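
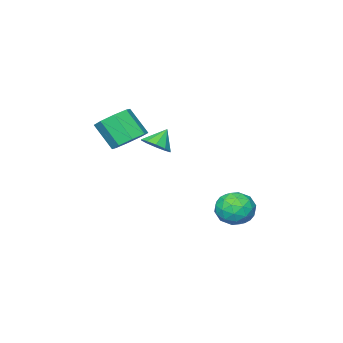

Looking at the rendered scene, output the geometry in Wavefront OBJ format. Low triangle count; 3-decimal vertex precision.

v -2.824 2.553 -2.97
v -1.857 1.976 -2.59
v -3.383 0.984 -3.93
v -2.416 0.407 -3.55
v -3.276 0.694 -2.782
v -2.931 1.664 -2.189
v -2.309 1.296 -4.331
v -1.964 2.266 -3.738
v -1.539 1.199 -3.432
v -2.137 0.827 -2.475
v -3.103 2.133 -4.045
v -3.701 1.761 -3.088
v -2.291 2.402 -2.696
v -2.949 0.558 -3.824
v -3.454 0.726 -3.373
v -2.886 0.387 -3.15
v -2.922 2.218 -2.46
v -2.354 1.879 -2.237
v -3.188 1.126 -2.35
v -2.886 1.081 -4.283
v -2.318 0.742 -4.06
v -2.354 2.573 -3.37
v -1.786 2.234 -3.147
v -2.052 1.834 -4.17
v -1.536 1.607 -2.967
v -1.865 0.684 -3.531
v -1.802 1.207 -3.99
v -1.599 1.777 -3.642
v -1.887 1.388 -2.405
v -2.216 0.466 -2.969
v -2.722 0.634 -2.518
v -2.518 1.204 -2.169
v -1.7 0.931 -2.899
v -3.024 2.494 -3.551
v -3.353 1.572 -4.115
v -2.722 1.756 -4.351
v -2.518 2.326 -4.002
v -3.375 2.276 -2.989
v -3.704 1.353 -3.553
v -3.641 1.183 -2.878
v -3.438 1.753 -2.53
v -3.54 2.029 -3.621
v 3.033 1.59 2.955
v 3.622 1.161 3.43
v 2.267 1.59 3.905
v 3.706 1.687 3.498
v 3.533 2.177 3.358
v 3.169 2.443 3.065
v 2.753 2.382 2.73
v 2.444 2.02 2.48
v 2.36 1.493 2.413
v 2.533 1.003 2.552
v 2.897 0.738 2.845
v 3.313 0.798 3.18
v 2.332 -1.188 2.257
v 2.857 -0.4 2.776
v 3.113 -1.524 4.223
v 2.588 -2.312 3.703
v 2.044 -0.391 2.927
v 2.3 -1.516 4.373
v 1.4 -0.849 2.685
v 1.656 -1.973 4.131
v 1.302 -1.505 2.192
v 1.558 -2.63 3.638
v 1.807 -1.976 1.737
v 2.063 -3.1 3.184
v 2.62 -1.984 1.587
v 2.876 -3.109 3.033
v 3.264 -1.527 1.829
v 3.52 -2.651 3.275
v 3.362 -0.87 2.322
v 3.618 -1.995 3.768
f 1 38 17
f 38 12 41
f 17 41 6
f 38 41 17
f 1 17 13
f 17 6 18
f 13 18 2
f 17 18 13
f 1 13 22
f 13 2 23
f 22 23 8
f 13 23 22
f 1 22 34
f 22 8 37
f 34 37 11
f 22 37 34
f 1 34 38
f 34 11 42
f 38 42 12
f 34 42 38
f 2 18 29
f 18 6 32
f 29 32 10
f 18 32 29
f 6 41 19
f 41 12 40
f 19 40 5
f 41 40 19
f 12 42 39
f 42 11 35
f 39 35 3
f 42 35 39
f 11 37 36
f 37 8 24
f 36 24 7
f 37 24 36
f 8 23 28
f 23 2 25
f 28 25 9
f 23 25 28
f 4 30 16
f 30 10 31
f 16 31 5
f 30 31 16
f 4 16 14
f 16 5 15
f 14 15 3
f 16 15 14
f 4 14 21
f 14 3 20
f 21 20 7
f 14 20 21
f 4 21 26
f 21 7 27
f 26 27 9
f 21 27 26
f 4 26 30
f 26 9 33
f 30 33 10
f 26 33 30
f 5 31 19
f 31 10 32
f 19 32 6
f 31 32 19
f 3 15 39
f 15 5 40
f 39 40 12
f 15 40 39
f 7 20 36
f 20 3 35
f 36 35 11
f 20 35 36
f 9 27 28
f 27 7 24
f 28 24 8
f 27 24 28
f 10 33 29
f 33 9 25
f 29 25 2
f 33 25 29
f 44 43 46
f 44 46 45
f 46 43 47
f 46 47 45
f 47 43 48
f 47 48 45
f 48 43 49
f 48 49 45
f 49 43 50
f 49 50 45
f 50 43 51
f 50 51 45
f 51 43 52
f 51 52 45
f 52 43 53
f 52 53 45
f 53 43 54
f 53 54 45
f 54 43 44
f 54 44 45
f 56 55 59
f 56 59 57
f 57 59 60
f 57 60 58
f 59 55 61
f 59 61 60
f 60 61 62
f 60 62 58
f 61 55 63
f 61 63 62
f 62 63 64
f 62 64 58
f 63 55 65
f 63 65 64
f 64 65 66
f 64 66 58
f 65 55 67
f 65 67 66
f 66 67 68
f 66 68 58
f 67 55 69
f 67 69 68
f 68 69 70
f 68 70 58
f 69 55 71
f 69 71 70
f 70 71 72
f 70 72 58
f 71 55 56
f 71 56 72
f 72 56 57
f 72 57 58



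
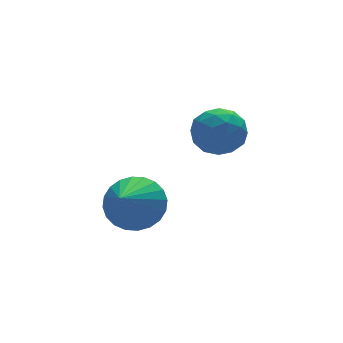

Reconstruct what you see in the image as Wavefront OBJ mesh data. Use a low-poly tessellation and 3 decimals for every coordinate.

v -1.103 -1.043 -0.81
v -0.436 -1.837 -0.88
v -2.137 -2.017 0.39
v -0.276 -1.627 -0.572
v -0.243 -1.327 -0.3
v -0.34 -0.985 -0.106
v -0.554 -0.651 -0.019
v -0.851 -0.377 -0.053
v -1.187 -0.204 -0.202
v -1.51 -0.159 -0.443
v -1.771 -0.249 -0.741
v -1.93 -0.459 -1.049
v -1.964 -0.759 -1.321
v -1.866 -1.101 -1.515
v -1.652 -1.435 -1.602
v -1.355 -1.71 -1.568
v -1.02 -1.882 -1.419
v -0.697 -1.927 -1.178
v 1.536 0.145 1.056
v 2.45 0.395 1.294
v 1.97 -1.375 0.986
v 2.884 -1.125 1.224
v 2.168 -1.046 1.885
v 1.9 -0.106 1.928
v 2.52 -0.874 0.352
v 2.252 0.066 0.395
v 3.059 -0.234 0.859
v 2.841 -0.341 1.806
v 1.579 -0.639 0.474
v 1.361 -0.746 1.421
v 1.955 0.403 1.181
v 2.465 -1.383 1.099
v 2.044 -1.337 1.487
v 2.582 -1.19 1.627
v 1.631 0.109 1.554
v 2.169 0.256 1.694
v 2.003 -0.591 2.041
v 2.251 -1.236 0.586
v 2.789 -1.089 0.726
v 1.838 0.21 0.653
v 2.376 0.357 0.793
v 2.417 -0.389 0.239
v 2.85 0.18 1.066
v 3.105 -0.713 1.024
v 2.891 -0.565 0.511
v 2.734 -0.013 0.537
v 2.722 0.118 1.622
v 2.978 -0.775 1.581
v 2.556 -0.729 1.969
v 2.399 -0.177 1.995
v 3.08 -0.252 1.366
v 1.442 -0.205 0.699
v 1.698 -1.098 0.658
v 2.021 -0.803 0.285
v 1.864 -0.251 0.311
v 1.315 -0.267 1.256
v 1.57 -1.16 1.214
v 1.686 -0.967 1.743
v 1.529 -0.415 1.769
v 1.34 -0.728 0.914
f 2 1 4
f 2 4 3
f 4 1 5
f 4 5 3
f 5 1 6
f 5 6 3
f 6 1 7
f 6 7 3
f 7 1 8
f 7 8 3
f 8 1 9
f 8 9 3
f 9 1 10
f 9 10 3
f 10 1 11
f 10 11 3
f 11 1 12
f 11 12 3
f 12 1 13
f 12 13 3
f 13 1 14
f 13 14 3
f 14 1 15
f 14 15 3
f 15 1 16
f 15 16 3
f 16 1 17
f 16 17 3
f 17 1 18
f 17 18 3
f 18 1 2
f 18 2 3
f 19 56 35
f 56 30 59
f 35 59 24
f 56 59 35
f 19 35 31
f 35 24 36
f 31 36 20
f 35 36 31
f 19 31 40
f 31 20 41
f 40 41 26
f 31 41 40
f 19 40 52
f 40 26 55
f 52 55 29
f 40 55 52
f 19 52 56
f 52 29 60
f 56 60 30
f 52 60 56
f 20 36 47
f 36 24 50
f 47 50 28
f 36 50 47
f 24 59 37
f 59 30 58
f 37 58 23
f 59 58 37
f 30 60 57
f 60 29 53
f 57 53 21
f 60 53 57
f 29 55 54
f 55 26 42
f 54 42 25
f 55 42 54
f 26 41 46
f 41 20 43
f 46 43 27
f 41 43 46
f 22 48 34
f 48 28 49
f 34 49 23
f 48 49 34
f 22 34 32
f 34 23 33
f 32 33 21
f 34 33 32
f 22 32 39
f 32 21 38
f 39 38 25
f 32 38 39
f 22 39 44
f 39 25 45
f 44 45 27
f 39 45 44
f 22 44 48
f 44 27 51
f 48 51 28
f 44 51 48
f 23 49 37
f 49 28 50
f 37 50 24
f 49 50 37
f 21 33 57
f 33 23 58
f 57 58 30
f 33 58 57
f 25 38 54
f 38 21 53
f 54 53 29
f 38 53 54
f 27 45 46
f 45 25 42
f 46 42 26
f 45 42 46
f 28 51 47
f 51 27 43
f 47 43 20
f 51 43 47



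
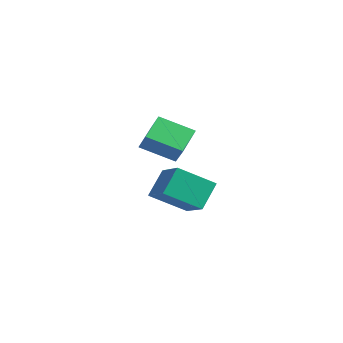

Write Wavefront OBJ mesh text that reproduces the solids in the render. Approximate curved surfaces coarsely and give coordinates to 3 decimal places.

v -1.596 -2.338 -2.497
v -1.888 -1.28 -1.238
v -3.337 -1.855 -3.307
v -3.629 -0.797 -2.048
v -0.671 -0.803 -3.572
v -0.963 0.255 -2.313
v -2.412 -0.32 -4.382
v -2.704 0.738 -3.123
v 0.043 -4.91 1.43
v -0.555 -3.753 2.213
v 1.202 -3.794 0.666
v 0.603 -2.637 1.45
v 0.797 -5.103 2.29
v 0.198 -3.946 3.074
v 1.955 -3.987 1.527
v 1.357 -2.83 2.31
f 2 4 1
f 5 2 1
f 1 4 3
f 3 5 1
f 2 8 4
f 6 2 5
f 6 8 2
f 4 8 3
f 7 5 3
f 3 8 7
f 7 6 5
f 8 6 7
f 10 12 9
f 13 10 9
f 9 12 11
f 11 13 9
f 10 16 12
f 14 10 13
f 14 16 10
f 12 16 11
f 15 13 11
f 11 16 15
f 15 14 13
f 16 14 15



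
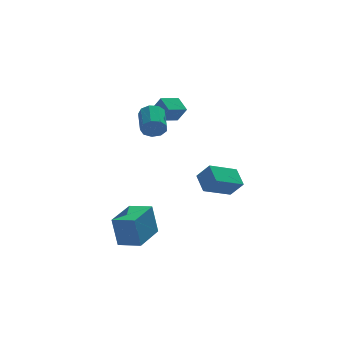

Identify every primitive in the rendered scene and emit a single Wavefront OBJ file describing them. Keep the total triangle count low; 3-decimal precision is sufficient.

v -2.656 -0.636 -3.757
v -2.917 -0.489 -2.063
v -1.369 0.893 -3.692
v -1.63 1.041 -1.998
v -1.71 -1.441 -3.542
v -1.971 -1.293 -1.848
v -0.423 0.089 -3.477
v -0.684 0.236 -1.783
v -0.515 0.472 3.431
v -0.124 0.59 2.899
v 0.145 1.946 3.398
v -0.245 1.828 3.929
v -0.556 0.71 2.806
v -0.287 2.066 3.304
v -0.969 0.719 3.005
v -0.7 2.075 3.503
v -1.169 0.612 3.403
v -0.9 1.968 3.902
v -1.063 0.44 3.814
v -0.794 1.796 4.313
v -0.7 0.282 4.046
v -0.431 1.639 4.545
v -0.251 0.214 3.99
v 0.019 1.57 4.489
v 0.076 0.266 3.672
v 0.345 1.622 4.171
v 0.126 0.414 3.241
v 0.395 1.771 3.74
v 2.36 1.619 -1.746
v 2.313 2.661 -1.132
v 3.953 2.098 -2.436
v 3.905 3.139 -1.822
v 2.895 1.121 -0.858
v 2.847 2.162 -0.244
v 4.487 1.599 -1.548
v 4.44 2.641 -0.934
v 0.682 1.981 3.991
v 0.493 2.833 4.48
v 0.321 2.395 3.131
v 0.132 3.247 3.62
v 1.708 2.353 3.74
v 1.519 3.205 4.229
v 1.347 2.767 2.88
v 1.158 3.619 3.369
f 2 4 1
f 5 2 1
f 1 4 3
f 3 5 1
f 2 8 4
f 6 2 5
f 6 8 2
f 4 8 3
f 7 5 3
f 3 8 7
f 7 6 5
f 8 6 7
f 10 9 13
f 10 13 11
f 11 13 14
f 11 14 12
f 13 9 15
f 13 15 14
f 14 15 16
f 14 16 12
f 15 9 17
f 15 17 16
f 16 17 18
f 16 18 12
f 17 9 19
f 17 19 18
f 18 19 20
f 18 20 12
f 19 9 21
f 19 21 20
f 20 21 22
f 20 22 12
f 21 9 23
f 21 23 22
f 22 23 24
f 22 24 12
f 23 9 25
f 23 25 24
f 24 25 26
f 24 26 12
f 25 9 27
f 25 27 26
f 26 27 28
f 26 28 12
f 27 9 10
f 27 10 28
f 28 10 11
f 28 11 12
f 30 32 29
f 33 30 29
f 29 32 31
f 31 33 29
f 30 36 32
f 34 30 33
f 34 36 30
f 32 36 31
f 35 33 31
f 31 36 35
f 35 34 33
f 36 34 35
f 38 40 37
f 41 38 37
f 37 40 39
f 39 41 37
f 38 44 40
f 42 38 41
f 42 44 38
f 40 44 39
f 43 41 39
f 39 44 43
f 43 42 41
f 44 42 43



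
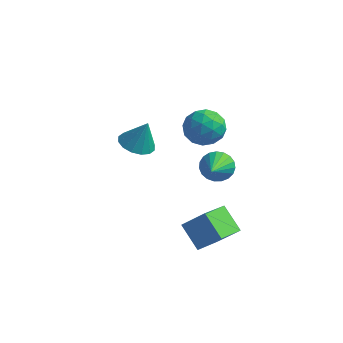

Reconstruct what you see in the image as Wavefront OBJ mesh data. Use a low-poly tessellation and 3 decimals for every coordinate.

v 0.874 -2.943 -3.598
v -0.136 -2.485 -2.711
v 1.085 -1.557 -4.074
v 0.075 -1.099 -3.187
v 1.865 -2.741 -2.573
v 0.855 -2.283 -1.686
v 2.076 -1.355 -3.049
v 1.066 -0.897 -2.162
v -3.935 0.512 -0.969
v -3.137 0.243 -1.187
v -3.485 0.748 0.389
v -3.135 0.687 -1.264
v -3.348 1.084 -1.263
v -3.718 1.327 -1.182
v -4.147 1.353 -1.045
v -4.518 1.153 -0.887
v -4.733 0.781 -0.751
v -4.735 0.337 -0.674
v -4.522 -0.059 -0.675
v -4.151 -0.303 -0.756
v -3.723 -0.328 -0.893
v -3.352 -0.128 -1.051
v 1.539 -2.573 1.852
v 1.887 -2.852 1.262
v 2.141 -4.307 3.028
v 2.109 -2.686 1.394
v 2.233 -2.5 1.605
v 2.237 -2.326 1.859
v 2.12 -2.195 2.112
v 1.903 -2.13 2.32
v 1.623 -2.141 2.447
v 1.329 -2.226 2.471
v 1.07 -2.372 2.389
v 0.893 -2.552 2.213
v 0.828 -2.736 1.975
v 0.886 -2.892 1.716
v 1.056 -2.992 1.48
v 1.31 -3.02 1.309
v 1.604 -2.971 1.232
v -2.117 1.365 0.319
v -1.702 1.849 -0.464
v -0.698 1.451 1.124
v -0.283 1.935 0.341
v -0.988 2.392 0.901
v -1.865 2.338 0.404
v -0.535 0.962 0.256
v -1.412 0.908 -0.241
v -0.725 1.6 -0.502
v -1.005 2.484 -0.104
v -1.395 0.816 0.764
v -1.675 1.7 1.162
v -2.034 1.599 -0.143
v -0.366 1.701 0.803
v -0.781 1.969 1.132
v -0.537 2.254 0.673
v -2.13 1.887 0.367
v -1.886 2.172 -0.093
v -1.466 2.491 0.709
v -0.514 1.128 0.753
v -0.27 1.413 0.293
v -1.863 1.046 -0.013
v -1.619 1.331 -0.472
v -0.934 0.809 -0.049
v -1.216 1.738 -0.626
v -0.382 1.788 -0.153
v -0.53 1.216 -0.203
v -1.045 1.185 -0.495
v -1.38 2.257 -0.391
v -0.546 2.308 0.082
v -0.961 2.576 0.411
v -1.476 2.545 0.119
v -0.806 2.111 -0.414
v -1.854 0.992 0.578
v -1.02 1.043 1.051
v -0.924 0.755 0.541
v -1.439 0.724 0.249
v -2.018 1.512 0.813
v -1.184 1.562 1.286
v -1.355 2.115 1.155
v -1.87 2.084 0.863
v -1.594 1.189 1.074
f 2 4 1
f 5 2 1
f 1 4 3
f 3 5 1
f 2 8 4
f 6 2 5
f 6 8 2
f 4 8 3
f 7 5 3
f 3 8 7
f 7 6 5
f 8 6 7
f 10 9 12
f 10 12 11
f 12 9 13
f 12 13 11
f 13 9 14
f 13 14 11
f 14 9 15
f 14 15 11
f 15 9 16
f 15 16 11
f 16 9 17
f 16 17 11
f 17 9 18
f 17 18 11
f 18 9 19
f 18 19 11
f 19 9 20
f 19 20 11
f 20 9 21
f 20 21 11
f 21 9 22
f 21 22 11
f 22 9 10
f 22 10 11
f 24 23 26
f 24 26 25
f 26 23 27
f 26 27 25
f 27 23 28
f 27 28 25
f 28 23 29
f 28 29 25
f 29 23 30
f 29 30 25
f 30 23 31
f 30 31 25
f 31 23 32
f 31 32 25
f 32 23 33
f 32 33 25
f 33 23 34
f 33 34 25
f 34 23 35
f 34 35 25
f 35 23 36
f 35 36 25
f 36 23 37
f 36 37 25
f 37 23 38
f 37 38 25
f 38 23 39
f 38 39 25
f 39 23 24
f 39 24 25
f 40 77 56
f 77 51 80
f 56 80 45
f 77 80 56
f 40 56 52
f 56 45 57
f 52 57 41
f 56 57 52
f 40 52 61
f 52 41 62
f 61 62 47
f 52 62 61
f 40 61 73
f 61 47 76
f 73 76 50
f 61 76 73
f 40 73 77
f 73 50 81
f 77 81 51
f 73 81 77
f 41 57 68
f 57 45 71
f 68 71 49
f 57 71 68
f 45 80 58
f 80 51 79
f 58 79 44
f 80 79 58
f 51 81 78
f 81 50 74
f 78 74 42
f 81 74 78
f 50 76 75
f 76 47 63
f 75 63 46
f 76 63 75
f 47 62 67
f 62 41 64
f 67 64 48
f 62 64 67
f 43 69 55
f 69 49 70
f 55 70 44
f 69 70 55
f 43 55 53
f 55 44 54
f 53 54 42
f 55 54 53
f 43 53 60
f 53 42 59
f 60 59 46
f 53 59 60
f 43 60 65
f 60 46 66
f 65 66 48
f 60 66 65
f 43 65 69
f 65 48 72
f 69 72 49
f 65 72 69
f 44 70 58
f 70 49 71
f 58 71 45
f 70 71 58
f 42 54 78
f 54 44 79
f 78 79 51
f 54 79 78
f 46 59 75
f 59 42 74
f 75 74 50
f 59 74 75
f 48 66 67
f 66 46 63
f 67 63 47
f 66 63 67
f 49 72 68
f 72 48 64
f 68 64 41
f 72 64 68



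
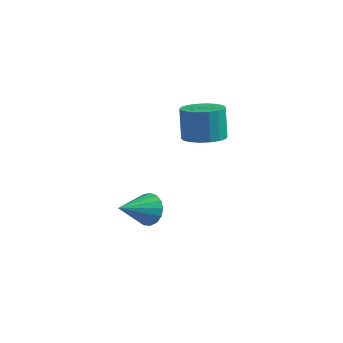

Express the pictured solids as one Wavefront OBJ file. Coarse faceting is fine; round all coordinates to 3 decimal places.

v -2.374 0.634 -2.712
v -1.836 0.741 -2.089
v -2.926 -0.814 -1.988
v -2.164 0.928 -1.965
v -2.54 1.047 -2.012
v -2.878 1.072 -2.219
v -3.1 0.997 -2.539
v -3.157 0.838 -2.899
v -3.034 0.633 -3.216
v -2.76 0.428 -3.418
v -2.397 0.27 -3.458
v -2.03 0.195 -3.327
v -1.741 0.221 -3.055
v -1.597 0.342 -2.705
v -1.632 0.529 -2.356
v -0.435 1.758 1.539
v 0.061 2.529 1.461
v -0.209 2.853 2.943
v -0.705 2.082 3.021
v -0.317 2.654 1.365
v -0.587 2.977 2.846
v -0.718 2.601 1.304
v -0.988 2.925 2.785
v -1.064 2.382 1.289
v -1.333 2.705 2.77
v -1.284 2.039 1.324
v -1.554 2.362 2.805
v -1.337 1.64 1.401
v -1.607 1.964 2.882
v -1.211 1.265 1.506
v -1.481 1.588 2.987
v -0.931 0.987 1.617
v -1.201 1.311 3.099
v -0.553 0.863 1.714
v -0.823 1.186 3.195
v -0.152 0.915 1.775
v -0.422 1.239 3.256
v 0.193 1.135 1.79
v -0.076 1.458 3.271
v 0.414 1.478 1.755
v 0.144 1.801 3.236
v 0.467 1.876 1.678
v 0.197 2.2 3.159
v 0.341 2.252 1.573
v 0.071 2.575 3.054
f 2 1 4
f 2 4 3
f 4 1 5
f 4 5 3
f 5 1 6
f 5 6 3
f 6 1 7
f 6 7 3
f 7 1 8
f 7 8 3
f 8 1 9
f 8 9 3
f 9 1 10
f 9 10 3
f 10 1 11
f 10 11 3
f 11 1 12
f 11 12 3
f 12 1 13
f 12 13 3
f 13 1 14
f 13 14 3
f 14 1 15
f 14 15 3
f 15 1 2
f 15 2 3
f 17 16 20
f 17 20 18
f 18 20 21
f 18 21 19
f 20 16 22
f 20 22 21
f 21 22 23
f 21 23 19
f 22 16 24
f 22 24 23
f 23 24 25
f 23 25 19
f 24 16 26
f 24 26 25
f 25 26 27
f 25 27 19
f 26 16 28
f 26 28 27
f 27 28 29
f 27 29 19
f 28 16 30
f 28 30 29
f 29 30 31
f 29 31 19
f 30 16 32
f 30 32 31
f 31 32 33
f 31 33 19
f 32 16 34
f 32 34 33
f 33 34 35
f 33 35 19
f 34 16 36
f 34 36 35
f 35 36 37
f 35 37 19
f 36 16 38
f 36 38 37
f 37 38 39
f 37 39 19
f 38 16 40
f 38 40 39
f 39 40 41
f 39 41 19
f 40 16 42
f 40 42 41
f 41 42 43
f 41 43 19
f 42 16 44
f 42 44 43
f 43 44 45
f 43 45 19
f 44 16 17
f 44 17 45
f 45 17 18
f 45 18 19



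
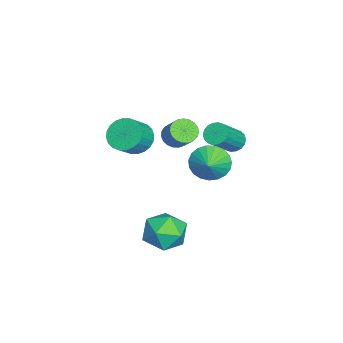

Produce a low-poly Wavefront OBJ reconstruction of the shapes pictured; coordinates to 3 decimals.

v -2.058 0.846 2.011
v -1.548 0.319 1.906
v -0.813 0.848 2.825
v -1.322 1.374 2.929
v -1.457 0.536 1.708
v -0.722 1.065 2.627
v -1.47 0.807 1.562
v -0.735 1.336 2.481
v -1.585 1.085 1.494
v -0.849 1.613 2.413
v -1.781 1.321 1.516
v -1.045 1.849 2.434
v -2.025 1.475 1.622
v -1.289 2.003 2.541
v -2.275 1.52 1.796
v -1.539 2.049 2.715
v -2.487 1.448 2.007
v -1.751 1.977 2.926
v -2.625 1.273 2.219
v -1.89 1.802 3.138
v -2.665 1.023 2.395
v -1.929 1.552 3.313
v -2.6 0.743 2.504
v -1.864 1.272 3.422
v -2.441 0.481 2.528
v -1.706 1.009 3.446
v -2.216 0.281 2.462
v -1.481 0.81 3.381
v -1.964 0.179 2.319
v -1.228 0.708 3.237
v -1.727 0.193 2.122
v -0.992 0.722 3.041
v -3.776 3.526 0.65
v -3.235 3.727 0.272
v -2.024 2.955 1.591
v -2.564 2.754 1.97
v -3.282 3.968 0.456
v -2.071 3.196 1.775
v -3.428 4.121 0.679
v -2.216 3.349 1.998
v -3.642 4.157 0.897
v -2.431 3.385 2.216
v -3.882 4.067 1.065
v -2.671 3.295 2.384
v -4.102 3.87 1.152
v -2.891 3.098 2.471
v -4.257 3.606 1.139
v -3.045 2.834 2.458
v -4.316 3.325 1.029
v -3.105 2.553 2.348
v -4.269 3.084 0.845
v -3.058 2.312 2.164
v -4.124 2.931 0.622
v -2.912 2.159 1.941
v -3.909 2.895 0.404
v -2.698 2.123 1.723
v -3.669 2.985 0.236
v -2.458 2.213 1.555
v -3.449 3.182 0.149
v -2.238 2.41 1.468
v -3.295 3.446 0.162
v -2.083 2.674 1.481
v -0.039 -0.78 3.11
v 0.522 -0.036 2.925
v 1.381 -0.476 3.766
v 0.819 -1.22 3.95
v 0.317 0.096 3.204
v 1.175 -0.345 4.045
v 0.057 0.094 3.469
v 0.916 -0.346 4.31
v -0.217 -0.04 3.679
v 0.641 -0.481 4.519
v -0.465 -0.287 3.802
v 0.394 -0.728 4.643
v -0.647 -0.609 3.819
v 0.211 -1.05 4.66
v -0.737 -0.958 3.729
v 0.121 -1.398 4.57
v -0.721 -1.279 3.544
v 0.138 -1.719 4.385
v -0.601 -1.524 3.294
v 0.258 -1.964 4.135
v -0.395 -1.655 3.015
v 0.463 -2.096 3.856
v -0.136 -1.654 2.75
v 0.723 -2.094 3.591
v 0.139 -1.519 2.541
v 0.997 -1.96 3.381
v 0.386 -1.272 2.417
v 1.245 -1.713 3.258
v 0.569 -0.95 2.4
v 1.427 -1.391 3.241
v 0.659 -0.602 2.49
v 1.517 -1.042 3.331
v 0.642 -0.281 2.675
v 1.501 -0.721 3.516
v 1.134 1.795 -1.986
v 1.767 1.684 -3.035
v 1.533 -0.104 -1.545
v 2.166 -0.215 -2.594
v 2.604 0.487 -1.684
v 2.357 1.661 -1.956
v 0.943 -0.081 -2.624
v 0.696 1.093 -2.896
v 1.648 0.525 -3.43
v 2.674 0.875 -2.849
v 0.626 0.705 -1.731
v 1.652 1.055 -1.15
v -0.076 2.748 1.611
v 0.316 3.186 0.754
v 0.936 2.772 2.089
v 0.199 3.532 0.986
v 0.033 3.742 1.326
v -0.151 3.78 1.715
v -0.322 3.639 2.087
v -0.451 3.345 2.376
v -0.515 2.947 2.533
v -0.504 2.515 2.531
v -0.418 2.123 2.369
v -0.273 1.839 2.077
v -0.095 1.712 1.704
v 0.087 1.764 1.315
v 0.241 1.986 0.978
v 0.339 2.34 0.75
v 0.366 2.765 0.671
f 2 1 5
f 2 5 3
f 3 5 6
f 3 6 4
f 5 1 7
f 5 7 6
f 6 7 8
f 6 8 4
f 7 1 9
f 7 9 8
f 8 9 10
f 8 10 4
f 9 1 11
f 9 11 10
f 10 11 12
f 10 12 4
f 11 1 13
f 11 13 12
f 12 13 14
f 12 14 4
f 13 1 15
f 13 15 14
f 14 15 16
f 14 16 4
f 15 1 17
f 15 17 16
f 16 17 18
f 16 18 4
f 17 1 19
f 17 19 18
f 18 19 20
f 18 20 4
f 19 1 21
f 19 21 20
f 20 21 22
f 20 22 4
f 21 1 23
f 21 23 22
f 22 23 24
f 22 24 4
f 23 1 25
f 23 25 24
f 24 25 26
f 24 26 4
f 25 1 27
f 25 27 26
f 26 27 28
f 26 28 4
f 27 1 29
f 27 29 28
f 28 29 30
f 28 30 4
f 29 1 31
f 29 31 30
f 30 31 32
f 30 32 4
f 31 1 2
f 31 2 32
f 32 2 3
f 32 3 4
f 34 33 37
f 34 37 35
f 35 37 38
f 35 38 36
f 37 33 39
f 37 39 38
f 38 39 40
f 38 40 36
f 39 33 41
f 39 41 40
f 40 41 42
f 40 42 36
f 41 33 43
f 41 43 42
f 42 43 44
f 42 44 36
f 43 33 45
f 43 45 44
f 44 45 46
f 44 46 36
f 45 33 47
f 45 47 46
f 46 47 48
f 46 48 36
f 47 33 49
f 47 49 48
f 48 49 50
f 48 50 36
f 49 33 51
f 49 51 50
f 50 51 52
f 50 52 36
f 51 33 53
f 51 53 52
f 52 53 54
f 52 54 36
f 53 33 55
f 53 55 54
f 54 55 56
f 54 56 36
f 55 33 57
f 55 57 56
f 56 57 58
f 56 58 36
f 57 33 59
f 57 59 58
f 58 59 60
f 58 60 36
f 59 33 61
f 59 61 60
f 60 61 62
f 60 62 36
f 61 33 34
f 61 34 62
f 62 34 35
f 62 35 36
f 64 63 67
f 64 67 65
f 65 67 68
f 65 68 66
f 67 63 69
f 67 69 68
f 68 69 70
f 68 70 66
f 69 63 71
f 69 71 70
f 70 71 72
f 70 72 66
f 71 63 73
f 71 73 72
f 72 73 74
f 72 74 66
f 73 63 75
f 73 75 74
f 74 75 76
f 74 76 66
f 75 63 77
f 75 77 76
f 76 77 78
f 76 78 66
f 77 63 79
f 77 79 78
f 78 79 80
f 78 80 66
f 79 63 81
f 79 81 80
f 80 81 82
f 80 82 66
f 81 63 83
f 81 83 82
f 82 83 84
f 82 84 66
f 83 63 85
f 83 85 84
f 84 85 86
f 84 86 66
f 85 63 87
f 85 87 86
f 86 87 88
f 86 88 66
f 87 63 89
f 87 89 88
f 88 89 90
f 88 90 66
f 89 63 91
f 89 91 90
f 90 91 92
f 90 92 66
f 91 63 93
f 91 93 92
f 92 93 94
f 92 94 66
f 93 63 95
f 93 95 94
f 94 95 96
f 94 96 66
f 95 63 64
f 95 64 96
f 96 64 65
f 96 65 66
f 97 108 102
f 97 102 98
f 97 98 104
f 97 104 107
f 97 107 108
f 98 102 106
f 102 108 101
f 108 107 99
f 107 104 103
f 104 98 105
f 100 106 101
f 100 101 99
f 100 99 103
f 100 103 105
f 100 105 106
f 101 106 102
f 99 101 108
f 103 99 107
f 105 103 104
f 106 105 98
f 110 109 112
f 110 112 111
f 112 109 113
f 112 113 111
f 113 109 114
f 113 114 111
f 114 109 115
f 114 115 111
f 115 109 116
f 115 116 111
f 116 109 117
f 116 117 111
f 117 109 118
f 117 118 111
f 118 109 119
f 118 119 111
f 119 109 120
f 119 120 111
f 120 109 121
f 120 121 111
f 121 109 122
f 121 122 111
f 122 109 123
f 122 123 111
f 123 109 124
f 123 124 111
f 124 109 125
f 124 125 111
f 125 109 110
f 125 110 111



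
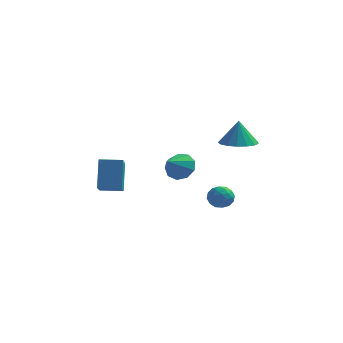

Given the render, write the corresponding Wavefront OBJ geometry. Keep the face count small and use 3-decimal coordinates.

v -1.313 2.796 -0.521
v -0.533 2.515 -0.556
v -1.667 1.724 0.201
v -0.6 2.845 -0.099
v -1.001 3.152 0.16
v -1.548 3.293 0.101
v -1.985 3.201 -0.25
v -2.107 2.919 -0.727
v -1.858 2.58 -1.108
v -1.354 2.342 -1.215
v -0.831 2.316 -0.997
v 2.138 -3.176 0.804
v 2.749 -3.344 0.905
v 1.971 -4.076 0.315
v 2.582 -4.244 0.416
v 2.174 -4.208 0.909
v 2.277 -3.652 1.212
v 2.443 -3.768 0.008
v 2.546 -3.212 0.311
v 2.937 -3.71 0.413
v 2.771 -3.981 0.97
v 1.949 -3.439 0.25
v 1.783 -3.71 0.807
v 2.458 -3.181 0.897
v 2.262 -4.239 0.323
v 2.022 -4.218 0.613
v 2.381 -4.316 0.672
v 2.181 -3.362 1.078
v 2.54 -3.46 1.137
v 2.202 -3.968 1.14
v 2.18 -3.96 0.083
v 2.539 -4.058 0.142
v 2.339 -3.104 0.548
v 2.698 -3.202 0.607
v 2.518 -3.452 0.08
v 2.928 -3.495 0.667
v 2.83 -4.024 0.38
v 2.748 -3.744 0.14
v 2.809 -3.417 0.318
v 2.83 -3.654 0.994
v 2.732 -4.183 0.707
v 2.492 -4.162 0.997
v 2.553 -3.835 1.175
v 2.941 -3.87 0.705
v 1.988 -3.237 0.513
v 1.89 -3.766 0.226
v 2.167 -3.585 0.045
v 2.228 -3.258 0.223
v 1.89 -3.396 0.84
v 1.792 -3.925 0.553
v 1.911 -4.003 0.902
v 1.972 -3.676 1.08
v 1.779 -3.55 0.515
v -3.439 -3.217 0.281
v -3.594 -2.487 1.741
v -3.921 -1.447 -0.656
v -4.076 -0.717 0.804
v -2.384 -2.943 0.256
v -2.539 -2.213 1.716
v -2.866 -1.173 -0.681
v -3.021 -0.443 0.779
v 1.633 2.301 1.56
v 2.439 2.801 1.516
v 1.607 2.459 2.9
v 2.114 3.115 1.473
v 1.678 3.243 1.449
v 1.232 3.155 1.451
v 0.878 2.871 1.478
v 0.696 2.457 1.523
v 0.73 2.007 1.577
v 0.97 1.624 1.627
v 1.362 1.396 1.662
v 1.816 1.375 1.673
v 2.228 1.567 1.658
v 2.504 1.926 1.621
v 2.58 2.372 1.57
f 2 1 4
f 2 4 3
f 4 1 5
f 4 5 3
f 5 1 6
f 5 6 3
f 6 1 7
f 6 7 3
f 7 1 8
f 7 8 3
f 8 1 9
f 8 9 3
f 9 1 10
f 9 10 3
f 10 1 11
f 10 11 3
f 11 1 2
f 11 2 3
f 12 49 28
f 49 23 52
f 28 52 17
f 49 52 28
f 12 28 24
f 28 17 29
f 24 29 13
f 28 29 24
f 12 24 33
f 24 13 34
f 33 34 19
f 24 34 33
f 12 33 45
f 33 19 48
f 45 48 22
f 33 48 45
f 12 45 49
f 45 22 53
f 49 53 23
f 45 53 49
f 13 29 40
f 29 17 43
f 40 43 21
f 29 43 40
f 17 52 30
f 52 23 51
f 30 51 16
f 52 51 30
f 23 53 50
f 53 22 46
f 50 46 14
f 53 46 50
f 22 48 47
f 48 19 35
f 47 35 18
f 48 35 47
f 19 34 39
f 34 13 36
f 39 36 20
f 34 36 39
f 15 41 27
f 41 21 42
f 27 42 16
f 41 42 27
f 15 27 25
f 27 16 26
f 25 26 14
f 27 26 25
f 15 25 32
f 25 14 31
f 32 31 18
f 25 31 32
f 15 32 37
f 32 18 38
f 37 38 20
f 32 38 37
f 15 37 41
f 37 20 44
f 41 44 21
f 37 44 41
f 16 42 30
f 42 21 43
f 30 43 17
f 42 43 30
f 14 26 50
f 26 16 51
f 50 51 23
f 26 51 50
f 18 31 47
f 31 14 46
f 47 46 22
f 31 46 47
f 20 38 39
f 38 18 35
f 39 35 19
f 38 35 39
f 21 44 40
f 44 20 36
f 40 36 13
f 44 36 40
f 55 57 54
f 58 55 54
f 54 57 56
f 56 58 54
f 55 61 57
f 59 55 58
f 59 61 55
f 57 61 56
f 60 58 56
f 56 61 60
f 60 59 58
f 61 59 60
f 63 62 65
f 63 65 64
f 65 62 66
f 65 66 64
f 66 62 67
f 66 67 64
f 67 62 68
f 67 68 64
f 68 62 69
f 68 69 64
f 69 62 70
f 69 70 64
f 70 62 71
f 70 71 64
f 71 62 72
f 71 72 64
f 72 62 73
f 72 73 64
f 73 62 74
f 73 74 64
f 74 62 75
f 74 75 64
f 75 62 76
f 75 76 64
f 76 62 63
f 76 63 64



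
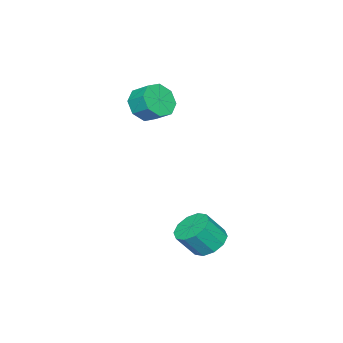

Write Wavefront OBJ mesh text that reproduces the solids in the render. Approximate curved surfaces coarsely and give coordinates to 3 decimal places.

v 1.662 4.141 -3.071
v 2.394 4.816 -3.156
v 3.09 4.215 -1.934
v 2.358 3.539 -1.849
v 1.957 5.054 -2.79
v 2.653 4.453 -1.568
v 1.407 4.943 -2.532
v 2.103 4.342 -1.309
v 0.954 4.525 -2.479
v 1.65 3.924 -1.256
v 0.772 3.961 -2.653
v 1.468 3.36 -1.43
v 0.93 3.465 -2.986
v 1.626 2.864 -1.764
v 1.367 3.227 -3.352
v 2.063 2.626 -2.13
v 1.917 3.338 -3.611
v 2.613 2.737 -2.388
v 2.37 3.756 -3.664
v 3.066 3.155 -2.441
v 2.552 4.32 -3.49
v 3.248 3.719 -2.267
v -2.834 -2.392 2.628
v -1.762 -2.386 2.432
v -1.653 -1.403 3.057
v -2.726 -1.408 3.252
v -2.194 -1.97 1.853
v -2.085 -0.987 2.478
v -3.001 -1.801 1.727
v -2.892 -0.818 2.352
v -3.711 -1.978 2.129
v -3.602 -0.994 2.754
v -3.907 -2.397 2.823
v -3.798 -1.414 3.448
v -3.475 -2.813 3.402
v -3.366 -1.83 4.027
v -2.668 -2.982 3.528
v -2.559 -1.999 4.153
v -1.958 -2.806 3.126
v -1.849 -1.822 3.751
f 2 1 5
f 2 5 3
f 3 5 6
f 3 6 4
f 5 1 7
f 5 7 6
f 6 7 8
f 6 8 4
f 7 1 9
f 7 9 8
f 8 9 10
f 8 10 4
f 9 1 11
f 9 11 10
f 10 11 12
f 10 12 4
f 11 1 13
f 11 13 12
f 12 13 14
f 12 14 4
f 13 1 15
f 13 15 14
f 14 15 16
f 14 16 4
f 15 1 17
f 15 17 16
f 16 17 18
f 16 18 4
f 17 1 19
f 17 19 18
f 18 19 20
f 18 20 4
f 19 1 21
f 19 21 20
f 20 21 22
f 20 22 4
f 21 1 2
f 21 2 22
f 22 2 3
f 22 3 4
f 24 23 27
f 24 27 25
f 25 27 28
f 25 28 26
f 27 23 29
f 27 29 28
f 28 29 30
f 28 30 26
f 29 23 31
f 29 31 30
f 30 31 32
f 30 32 26
f 31 23 33
f 31 33 32
f 32 33 34
f 32 34 26
f 33 23 35
f 33 35 34
f 34 35 36
f 34 36 26
f 35 23 37
f 35 37 36
f 36 37 38
f 36 38 26
f 37 23 39
f 37 39 38
f 38 39 40
f 38 40 26
f 39 23 24
f 39 24 40
f 40 24 25
f 40 25 26



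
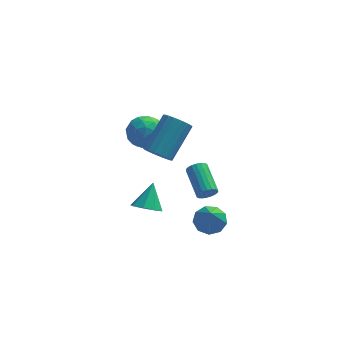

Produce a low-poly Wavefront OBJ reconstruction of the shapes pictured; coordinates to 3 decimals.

v -0.296 -1.115 -0.17
v 0.084 -1.139 0.183
v -0.424 0.271 0.824
v -0.804 0.295 0.47
v 0.184 -1.024 0.009
v -0.324 0.386 0.649
v 0.188 -0.927 -0.201
v -0.32 0.483 0.439
v 0.096 -0.867 -0.405
v -0.412 0.543 0.235
v -0.073 -0.857 -0.563
v -0.581 0.554 0.078
v -0.287 -0.897 -0.642
v -0.795 0.513 -0.002
v -0.502 -0.981 -0.629
v -1.01 0.429 0.012
v -0.676 -1.091 -0.524
v -1.184 0.319 0.117
v -0.776 -1.206 -0.349
v -1.284 0.204 0.291
v -0.78 -1.303 -0.139
v -1.288 0.107 0.501
v -0.688 -1.363 0.065
v -1.196 0.047 0.705
v -0.519 -1.374 0.222
v -1.027 0.037 0.863
v -0.305 -1.333 0.302
v -0.813 0.077 0.942
v -0.09 -1.249 0.288
v -0.598 0.161 0.929
v -4.03 3.588 0.503
v -3.163 4.023 0.695
v -3.317 2.157 0.525
v -2.45 2.592 0.717
v -3.163 2.588 1.401
v -3.604 3.473 1.388
v -2.876 2.707 -0.168
v -3.317 3.592 -0.181
v -2.45 3.479 0.28
v -2.628 3.405 1.25
v -3.852 2.775 -0.03
v -4.03 2.701 0.94
v -3.659 3.931 0.597
v -2.821 2.249 0.623
v -3.24 2.247 1.025
v -2.73 2.502 1.138
v -3.918 3.608 1.004
v -3.409 3.863 1.117
v -3.409 3.02 1.532
v -3.071 2.317 0.103
v -2.562 2.572 0.216
v -3.75 3.678 0.082
v -3.24 3.933 0.195
v -3.071 3.16 -0.312
v -2.731 3.867 0.466
v -2.311 3.026 0.479
v -2.562 3.093 -0.041
v -2.821 3.613 -0.049
v -2.835 3.824 1.036
v -2.416 2.982 1.049
v -2.835 2.98 1.451
v -3.094 3.5 1.443
v -2.416 3.504 0.792
v -4.064 3.198 0.171
v -3.645 2.356 0.184
v -3.386 2.68 -0.223
v -3.645 3.2 -0.231
v -4.169 3.154 0.741
v -3.749 2.313 0.754
v -3.659 2.567 1.269
v -3.918 3.087 1.261
v -4.064 2.676 0.428
v -2.58 0.048 1.609
v -1.912 -0.165 1.37
v -1.013 1.2 2.673
v -1.68 1.412 2.911
v -1.988 0.081 1.165
v -1.089 1.446 2.468
v -2.182 0.321 1.048
v -1.282 1.685 2.351
v -2.454 0.506 1.042
v -1.554 1.871 2.344
v -2.751 0.601 1.148
v -1.852 1.965 2.45
v -3.014 0.586 1.345
v -2.115 1.95 2.648
v -3.191 0.464 1.595
v -2.292 1.829 2.897
v -3.247 0.26 1.847
v -2.348 1.625 3.15
v -3.171 0.014 2.052
v -2.272 1.379 3.355
v -2.978 -0.225 2.169
v -2.078 1.139 3.472
v -2.706 -0.411 2.176
v -1.806 0.954 3.478
v -2.408 -0.505 2.07
v -1.509 0.859 3.372
v -2.145 -0.49 1.872
v -1.246 0.874 3.175
v -1.968 -0.369 1.623
v -1.069 0.996 2.925
v -3.171 1.438 -3.699
v -2.538 1.696 -4.095
v -2.869 2.382 -2.601
v -3.038 2.009 -4.228
v -3.615 1.988 -4.051
v -3.933 1.645 -3.668
v -3.804 1.18 -3.303
v -3.305 0.866 -3.171
v -2.727 0.887 -3.348
v -2.409 1.231 -3.731
v -0.155 0.703 -3.876
v 0.576 1.014 -3.67
v -0.145 -0.363 -2.304
v 0.165 1.329 -3.454
v -0.395 1.351 -3.435
v -0.843 1.07 -3.623
v -0.969 0.618 -3.929
v -0.714 0.205 -4.211
v -0.197 0.025 -4.336
v 0.339 0.163 -4.246
v 0.644 0.553 -3.983
f 2 1 5
f 2 5 3
f 3 5 6
f 3 6 4
f 5 1 7
f 5 7 6
f 6 7 8
f 6 8 4
f 7 1 9
f 7 9 8
f 8 9 10
f 8 10 4
f 9 1 11
f 9 11 10
f 10 11 12
f 10 12 4
f 11 1 13
f 11 13 12
f 12 13 14
f 12 14 4
f 13 1 15
f 13 15 14
f 14 15 16
f 14 16 4
f 15 1 17
f 15 17 16
f 16 17 18
f 16 18 4
f 17 1 19
f 17 19 18
f 18 19 20
f 18 20 4
f 19 1 21
f 19 21 20
f 20 21 22
f 20 22 4
f 21 1 23
f 21 23 22
f 22 23 24
f 22 24 4
f 23 1 25
f 23 25 24
f 24 25 26
f 24 26 4
f 25 1 27
f 25 27 26
f 26 27 28
f 26 28 4
f 27 1 29
f 27 29 28
f 28 29 30
f 28 30 4
f 29 1 2
f 29 2 30
f 30 2 3
f 30 3 4
f 31 68 47
f 68 42 71
f 47 71 36
f 68 71 47
f 31 47 43
f 47 36 48
f 43 48 32
f 47 48 43
f 31 43 52
f 43 32 53
f 52 53 38
f 43 53 52
f 31 52 64
f 52 38 67
f 64 67 41
f 52 67 64
f 31 64 68
f 64 41 72
f 68 72 42
f 64 72 68
f 32 48 59
f 48 36 62
f 59 62 40
f 48 62 59
f 36 71 49
f 71 42 70
f 49 70 35
f 71 70 49
f 42 72 69
f 72 41 65
f 69 65 33
f 72 65 69
f 41 67 66
f 67 38 54
f 66 54 37
f 67 54 66
f 38 53 58
f 53 32 55
f 58 55 39
f 53 55 58
f 34 60 46
f 60 40 61
f 46 61 35
f 60 61 46
f 34 46 44
f 46 35 45
f 44 45 33
f 46 45 44
f 34 44 51
f 44 33 50
f 51 50 37
f 44 50 51
f 34 51 56
f 51 37 57
f 56 57 39
f 51 57 56
f 34 56 60
f 56 39 63
f 60 63 40
f 56 63 60
f 35 61 49
f 61 40 62
f 49 62 36
f 61 62 49
f 33 45 69
f 45 35 70
f 69 70 42
f 45 70 69
f 37 50 66
f 50 33 65
f 66 65 41
f 50 65 66
f 39 57 58
f 57 37 54
f 58 54 38
f 57 54 58
f 40 63 59
f 63 39 55
f 59 55 32
f 63 55 59
f 74 73 77
f 74 77 75
f 75 77 78
f 75 78 76
f 77 73 79
f 77 79 78
f 78 79 80
f 78 80 76
f 79 73 81
f 79 81 80
f 80 81 82
f 80 82 76
f 81 73 83
f 81 83 82
f 82 83 84
f 82 84 76
f 83 73 85
f 83 85 84
f 84 85 86
f 84 86 76
f 85 73 87
f 85 87 86
f 86 87 88
f 86 88 76
f 87 73 89
f 87 89 88
f 88 89 90
f 88 90 76
f 89 73 91
f 89 91 90
f 90 91 92
f 90 92 76
f 91 73 93
f 91 93 92
f 92 93 94
f 92 94 76
f 93 73 95
f 93 95 94
f 94 95 96
f 94 96 76
f 95 73 97
f 95 97 96
f 96 97 98
f 96 98 76
f 97 73 99
f 97 99 98
f 98 99 100
f 98 100 76
f 99 73 101
f 99 101 100
f 100 101 102
f 100 102 76
f 101 73 74
f 101 74 102
f 102 74 75
f 102 75 76
f 104 103 106
f 104 106 105
f 106 103 107
f 106 107 105
f 107 103 108
f 107 108 105
f 108 103 109
f 108 109 105
f 109 103 110
f 109 110 105
f 110 103 111
f 110 111 105
f 111 103 112
f 111 112 105
f 112 103 104
f 112 104 105
f 114 113 116
f 114 116 115
f 116 113 117
f 116 117 115
f 117 113 118
f 117 118 115
f 118 113 119
f 118 119 115
f 119 113 120
f 119 120 115
f 120 113 121
f 120 121 115
f 121 113 122
f 121 122 115
f 122 113 123
f 122 123 115
f 123 113 114
f 123 114 115



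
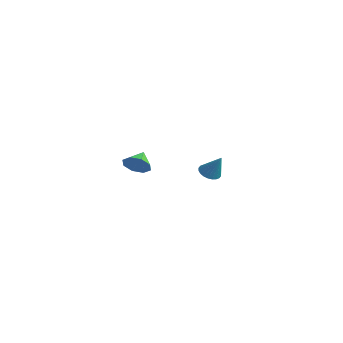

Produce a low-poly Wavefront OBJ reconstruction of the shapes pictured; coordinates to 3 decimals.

v 1.514 -4.137 2.858
v 2.001 -4.153 3.388
v 0.966 -3.483 3.382
v 2.109 -3.763 3.014
v 1.868 -3.592 2.549
v 1.42 -3.74 2.265
v 1.026 -4.12 2.328
v 0.918 -4.51 2.702
v 1.159 -4.682 3.167
v 1.607 -4.534 3.452
v -3.734 2.788 -0.649
v -3.209 2.62 -0.954
v -2.966 3.012 0.549
v -3.214 2.862 -0.996
v -3.298 3.093 -0.986
v -3.448 3.277 -0.924
v -3.642 3.387 -0.82
v -3.85 3.406 -0.69
v -4.04 3.33 -0.554
v -4.184 3.172 -0.432
v -4.259 2.955 -0.343
v -4.254 2.713 -0.301
v -4.17 2.482 -0.312
v -4.02 2.298 -0.374
v -3.826 2.188 -0.477
v -3.618 2.17 -0.607
v -3.428 2.245 -0.743
v -3.284 2.404 -0.865
f 2 1 4
f 2 4 3
f 4 1 5
f 4 5 3
f 5 1 6
f 5 6 3
f 6 1 7
f 6 7 3
f 7 1 8
f 7 8 3
f 8 1 9
f 8 9 3
f 9 1 10
f 9 10 3
f 10 1 2
f 10 2 3
f 12 11 14
f 12 14 13
f 14 11 15
f 14 15 13
f 15 11 16
f 15 16 13
f 16 11 17
f 16 17 13
f 17 11 18
f 17 18 13
f 18 11 19
f 18 19 13
f 19 11 20
f 19 20 13
f 20 11 21
f 20 21 13
f 21 11 22
f 21 22 13
f 22 11 23
f 22 23 13
f 23 11 24
f 23 24 13
f 24 11 25
f 24 25 13
f 25 11 26
f 25 26 13
f 26 11 27
f 26 27 13
f 27 11 28
f 27 28 13
f 28 11 12
f 28 12 13



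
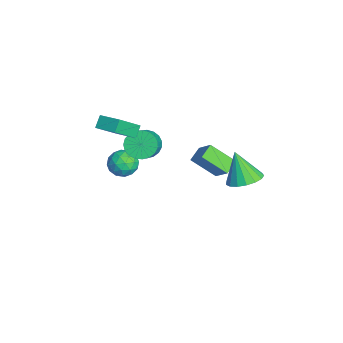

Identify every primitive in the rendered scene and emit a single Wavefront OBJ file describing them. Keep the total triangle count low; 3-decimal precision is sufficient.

v -3.894 2.361 -2.741
v -2.97 2.886 -1.74
v -3.43 3.744 -3.895
v -2.506 4.269 -2.895
v -3.154 1.791 -3.125
v -2.23 2.316 -2.125
v -2.69 3.174 -4.28
v -1.766 3.699 -3.279
v 3.331 3.903 0.619
v 4.213 3.394 0.831
v 2.649 3.437 2.341
v 4.301 3.857 0.991
v 4.167 4.331 1.065
v 3.841 4.706 1.038
v 3.399 4.898 0.914
v 2.941 4.861 0.723
v 2.572 4.605 0.508
v 2.377 4.188 0.318
v 2.401 3.706 0.197
v 2.637 3.269 0.173
v 3.033 2.977 0.251
v 3.497 2.897 0.413
v 3.923 3.048 0.622
v -4.769 -1.798 -3.881
v -4.067 -1.315 -4.339
v -3.693 -2.585 -3.061
v -2.991 -2.102 -3.519
v -3.566 -1.641 -2.892
v -4.231 -1.154 -3.399
v -3.529 -2.746 -4.001
v -4.194 -2.259 -4.508
v -3.301 -1.901 -4.413
v -3.323 -1.218 -3.728
v -4.437 -2.682 -3.672
v -4.459 -1.999 -2.987
v -4.512 -1.487 -4.182
v -3.248 -2.413 -3.218
v -3.586 -2.142 -2.85
v -3.173 -1.858 -3.119
v -4.609 -1.393 -3.63
v -4.196 -1.109 -3.899
v -3.901 -1.301 -3.048
v -3.564 -2.791 -3.501
v -3.151 -2.507 -3.77
v -4.587 -2.042 -4.281
v -4.174 -1.758 -4.55
v -3.859 -2.599 -4.352
v -3.649 -1.548 -4.495
v -3.017 -2.011 -4.013
v -3.333 -2.389 -4.296
v -3.724 -2.103 -4.594
v -3.662 -1.147 -4.092
v -3.03 -1.61 -3.61
v -3.368 -1.338 -3.242
v -3.759 -1.052 -3.54
v -3.212 -1.491 -4.135
v -4.73 -2.29 -3.79
v -4.098 -2.753 -3.308
v -4.001 -2.848 -3.86
v -4.392 -2.562 -4.158
v -4.743 -1.889 -3.387
v -4.111 -2.352 -2.905
v -4.036 -1.797 -2.806
v -4.427 -1.511 -3.104
v -4.548 -2.409 -3.265
v -2.617 -2.358 -0.001
v -1.795 -3.55 1.276
v -3.133 -2.054 0.616
v -2.311 -3.246 1.892
v -1.669 -1.374 0.308
v -0.847 -2.566 1.584
v -2.185 -1.07 0.924
v -1.363 -2.262 2.201
v -3.261 -0.738 -1.591
v -2.76 -1.092 -2.329
v -1.558 -1.437 -1.347
v -2.059 -1.082 -0.609
v -2.649 -0.708 -2.33
v -1.447 -1.053 -1.348
v -2.644 -0.33 -2.203
v -1.442 -0.675 -1.221
v -2.746 -0.022 -1.97
v -1.544 -0.367 -0.988
v -2.937 0.162 -1.672
v -1.735 -0.183 -0.69
v -3.184 0.191 -1.36
v -1.982 -0.154 -0.378
v -3.444 0.059 -1.087
v -2.242 -0.286 -0.105
v -3.673 -0.211 -0.902
v -2.471 -0.556 0.08
v -3.83 -0.572 -0.836
v -2.628 -0.916 0.146
v -3.889 -0.961 -0.9
v -2.687 -1.306 0.082
v -3.84 -1.312 -1.084
v -2.638 -1.657 -0.102
v -3.69 -1.563 -1.356
v -2.488 -1.908 -0.374
v -3.466 -1.672 -1.668
v -2.264 -2.017 -0.686
v -3.207 -1.619 -1.967
v -2.005 -1.964 -0.985
v -2.957 -1.414 -2.201
v -1.755 -1.759 -1.219
f 2 4 1
f 5 2 1
f 1 4 3
f 3 5 1
f 2 8 4
f 6 2 5
f 6 8 2
f 4 8 3
f 7 5 3
f 3 8 7
f 7 6 5
f 8 6 7
f 10 9 12
f 10 12 11
f 12 9 13
f 12 13 11
f 13 9 14
f 13 14 11
f 14 9 15
f 14 15 11
f 15 9 16
f 15 16 11
f 16 9 17
f 16 17 11
f 17 9 18
f 17 18 11
f 18 9 19
f 18 19 11
f 19 9 20
f 19 20 11
f 20 9 21
f 20 21 11
f 21 9 22
f 21 22 11
f 22 9 23
f 22 23 11
f 23 9 10
f 23 10 11
f 24 61 40
f 61 35 64
f 40 64 29
f 61 64 40
f 24 40 36
f 40 29 41
f 36 41 25
f 40 41 36
f 24 36 45
f 36 25 46
f 45 46 31
f 36 46 45
f 24 45 57
f 45 31 60
f 57 60 34
f 45 60 57
f 24 57 61
f 57 34 65
f 61 65 35
f 57 65 61
f 25 41 52
f 41 29 55
f 52 55 33
f 41 55 52
f 29 64 42
f 64 35 63
f 42 63 28
f 64 63 42
f 35 65 62
f 65 34 58
f 62 58 26
f 65 58 62
f 34 60 59
f 60 31 47
f 59 47 30
f 60 47 59
f 31 46 51
f 46 25 48
f 51 48 32
f 46 48 51
f 27 53 39
f 53 33 54
f 39 54 28
f 53 54 39
f 27 39 37
f 39 28 38
f 37 38 26
f 39 38 37
f 27 37 44
f 37 26 43
f 44 43 30
f 37 43 44
f 27 44 49
f 44 30 50
f 49 50 32
f 44 50 49
f 27 49 53
f 49 32 56
f 53 56 33
f 49 56 53
f 28 54 42
f 54 33 55
f 42 55 29
f 54 55 42
f 26 38 62
f 38 28 63
f 62 63 35
f 38 63 62
f 30 43 59
f 43 26 58
f 59 58 34
f 43 58 59
f 32 50 51
f 50 30 47
f 51 47 31
f 50 47 51
f 33 56 52
f 56 32 48
f 52 48 25
f 56 48 52
f 67 69 66
f 70 67 66
f 66 69 68
f 68 70 66
f 67 73 69
f 71 67 70
f 71 73 67
f 69 73 68
f 72 70 68
f 68 73 72
f 72 71 70
f 73 71 72
f 75 74 78
f 75 78 76
f 76 78 79
f 76 79 77
f 78 74 80
f 78 80 79
f 79 80 81
f 79 81 77
f 80 74 82
f 80 82 81
f 81 82 83
f 81 83 77
f 82 74 84
f 82 84 83
f 83 84 85
f 83 85 77
f 84 74 86
f 84 86 85
f 85 86 87
f 85 87 77
f 86 74 88
f 86 88 87
f 87 88 89
f 87 89 77
f 88 74 90
f 88 90 89
f 89 90 91
f 89 91 77
f 90 74 92
f 90 92 91
f 91 92 93
f 91 93 77
f 92 74 94
f 92 94 93
f 93 94 95
f 93 95 77
f 94 74 96
f 94 96 95
f 95 96 97
f 95 97 77
f 96 74 98
f 96 98 97
f 97 98 99
f 97 99 77
f 98 74 100
f 98 100 99
f 99 100 101
f 99 101 77
f 100 74 102
f 100 102 101
f 101 102 103
f 101 103 77
f 102 74 104
f 102 104 103
f 103 104 105
f 103 105 77
f 104 74 75
f 104 75 105
f 105 75 76
f 105 76 77



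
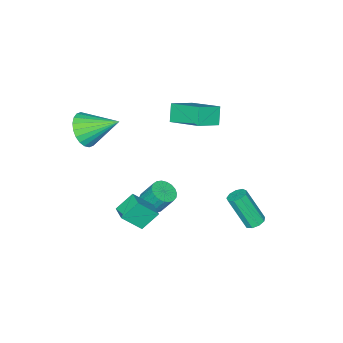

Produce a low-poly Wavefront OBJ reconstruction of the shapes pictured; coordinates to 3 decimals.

v 2.833 -2.827 2.185
v 3.47 -3.027 2.995
v 2.007 -1.273 3.215
v 3.696 -2.763 2.779
v 3.791 -2.509 2.472
v 3.74 -2.303 2.121
v 3.551 -2.178 1.78
v 3.253 -2.151 1.5
v 2.89 -2.227 1.325
v 2.519 -2.395 1.281
v 2.196 -2.628 1.374
v 1.969 -2.892 1.591
v 1.874 -3.146 1.898
v 1.925 -3.352 2.249
v 2.114 -3.477 2.59
v 2.413 -3.504 2.869
v 2.775 -3.428 3.044
v 3.146 -3.26 3.089
v -2.37 3.867 -4.811
v -1.827 3.773 -4.957
v -1.507 2.78 -3.135
v -2.05 2.873 -2.989
v -1.857 4.112 -4.767
v -1.538 3.119 -2.945
v -2.128 4.336 -4.598
v -1.808 3.343 -2.775
v -2.511 4.341 -4.528
v -2.192 3.347 -2.706
v -2.829 4.123 -4.591
v -2.509 3.13 -2.769
v -2.931 3.785 -4.757
v -2.612 2.792 -2.935
v -2.771 3.486 -4.948
v -2.452 2.493 -3.126
v -2.423 3.364 -5.076
v -2.104 2.371 -3.253
v -2.05 3.478 -5.079
v -1.731 2.485 -3.257
v 0.139 -0.925 -4.487
v 0.818 -0.659 -4.486
v 0.561 -0.009 -3.331
v -0.119 -0.275 -3.333
v 0.667 -0.446 -4.64
v 0.41 0.205 -3.485
v 0.425 -0.315 -4.767
v 0.168 0.336 -3.613
v 0.133 -0.29 -4.847
v -0.124 0.361 -3.692
v -0.158 -0.375 -4.864
v -0.415 0.276 -3.709
v -0.398 -0.555 -4.816
v -0.655 0.096 -3.661
v -0.545 -0.799 -4.711
v -0.802 -0.148 -3.556
v -0.574 -1.065 -4.567
v -0.831 -0.414 -3.413
v -0.479 -1.307 -4.41
v -0.736 -0.656 -3.256
v -0.278 -1.483 -4.266
v -0.535 -0.832 -3.112
v -0.005 -1.562 -4.16
v -0.262 -0.911 -3.006
v 0.293 -1.532 -4.111
v 0.036 -0.881 -2.957
v 0.564 -1.396 -4.127
v 0.307 -0.745 -2.972
v 0.762 -1.18 -4.205
v 0.505 -0.529 -3.051
v 0.852 -0.919 -4.332
v 0.595 -0.268 -3.178
v 1.852 0.779 -2.286
v 2.655 0.16 -1.194
v 2.3 1.573 -2.165
v 3.103 0.954 -1.073
v 2.697 0.426 -3.107
v 3.5 -0.193 -2.015
v 3.145 1.22 -2.986
v 3.948 0.601 -1.894
v -4.415 -2.225 -0.174
v -3.108 -2.512 0.481
v -4.419 -0.314 0.673
v -3.112 -0.602 1.328
v -3.868 -1.818 -1.088
v -2.561 -2.106 -0.433
v -3.872 0.092 -0.241
v -2.565 -0.195 0.414
f 2 1 4
f 2 4 3
f 4 1 5
f 4 5 3
f 5 1 6
f 5 6 3
f 6 1 7
f 6 7 3
f 7 1 8
f 7 8 3
f 8 1 9
f 8 9 3
f 9 1 10
f 9 10 3
f 10 1 11
f 10 11 3
f 11 1 12
f 11 12 3
f 12 1 13
f 12 13 3
f 13 1 14
f 13 14 3
f 14 1 15
f 14 15 3
f 15 1 16
f 15 16 3
f 16 1 17
f 16 17 3
f 17 1 18
f 17 18 3
f 18 1 2
f 18 2 3
f 20 19 23
f 20 23 21
f 21 23 24
f 21 24 22
f 23 19 25
f 23 25 24
f 24 25 26
f 24 26 22
f 25 19 27
f 25 27 26
f 26 27 28
f 26 28 22
f 27 19 29
f 27 29 28
f 28 29 30
f 28 30 22
f 29 19 31
f 29 31 30
f 30 31 32
f 30 32 22
f 31 19 33
f 31 33 32
f 32 33 34
f 32 34 22
f 33 19 35
f 33 35 34
f 34 35 36
f 34 36 22
f 35 19 37
f 35 37 36
f 36 37 38
f 36 38 22
f 37 19 20
f 37 20 38
f 38 20 21
f 38 21 22
f 40 39 43
f 40 43 41
f 41 43 44
f 41 44 42
f 43 39 45
f 43 45 44
f 44 45 46
f 44 46 42
f 45 39 47
f 45 47 46
f 46 47 48
f 46 48 42
f 47 39 49
f 47 49 48
f 48 49 50
f 48 50 42
f 49 39 51
f 49 51 50
f 50 51 52
f 50 52 42
f 51 39 53
f 51 53 52
f 52 53 54
f 52 54 42
f 53 39 55
f 53 55 54
f 54 55 56
f 54 56 42
f 55 39 57
f 55 57 56
f 56 57 58
f 56 58 42
f 57 39 59
f 57 59 58
f 58 59 60
f 58 60 42
f 59 39 61
f 59 61 60
f 60 61 62
f 60 62 42
f 61 39 63
f 61 63 62
f 62 63 64
f 62 64 42
f 63 39 65
f 63 65 64
f 64 65 66
f 64 66 42
f 65 39 67
f 65 67 66
f 66 67 68
f 66 68 42
f 67 39 69
f 67 69 68
f 68 69 70
f 68 70 42
f 69 39 40
f 69 40 70
f 70 40 41
f 70 41 42
f 72 74 71
f 75 72 71
f 71 74 73
f 73 75 71
f 72 78 74
f 76 72 75
f 76 78 72
f 74 78 73
f 77 75 73
f 73 78 77
f 77 76 75
f 78 76 77
f 80 82 79
f 83 80 79
f 79 82 81
f 81 83 79
f 80 86 82
f 84 80 83
f 84 86 80
f 82 86 81
f 85 83 81
f 81 86 85
f 85 84 83
f 86 84 85



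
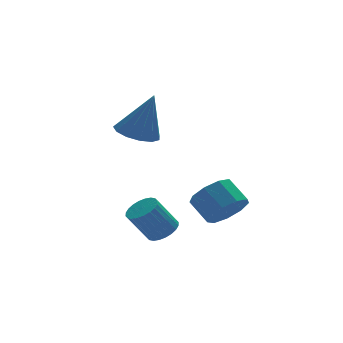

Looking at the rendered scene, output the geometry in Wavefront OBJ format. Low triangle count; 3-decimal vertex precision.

v 2.071 -0.523 -0.842
v 2.621 -0.74 -0.303
v 2.339 0.045 0.301
v 1.789 0.263 -0.238
v 2.838 -0.387 -0.661
v 2.556 0.398 -0.056
v 2.696 -0.097 -1.103
v 2.414 0.688 -0.499
v 2.262 -0.007 -1.423
v 1.98 0.778 -0.819
v 1.738 -0.158 -1.471
v 1.456 0.627 -0.867
v 1.37 -0.479 -1.225
v 1.088 0.306 -0.621
v 1.33 -0.821 -0.8
v 1.048 -0.036 -0.196
v 1.637 -1.023 -0.394
v 1.355 -0.238 0.21
v 2.146 -0.991 -0.198
v 1.864 -0.206 0.406
v -0.165 1.684 2.131
v 0.585 1.624 1.89
v 0.345 1.456 3.769
v 0.514 2.056 1.972
v 0.227 2.369 2.105
v -0.184 2.465 2.246
v -0.589 2.313 2.351
v -0.859 1.962 2.386
v -0.909 1.522 2.34
v -0.723 1.133 2.228
v -0.359 0.92 2.085
v 0.066 0.949 1.957
v 0.418 1.211 1.884
v -0.681 -1.856 -0.577
v -0.265 -1.556 -0.328
v -0.923 -1.485 0.686
v -1.339 -1.784 0.437
v -0.387 -1.394 -0.418
v -1.045 -1.322 0.595
v -0.554 -1.302 -0.533
v -1.212 -1.23 0.48
v -0.74 -1.294 -0.654
v -1.398 -1.223 0.359
v -0.917 -1.372 -0.764
v -1.575 -1.301 0.249
v -1.059 -1.523 -0.845
v -1.716 -1.452 0.168
v -1.143 -1.725 -0.885
v -1.8 -1.654 0.128
v -1.156 -1.947 -0.878
v -1.814 -1.876 0.135
v -1.097 -2.155 -0.826
v -1.755 -2.084 0.188
v -0.975 -2.318 -0.735
v -1.633 -2.246 0.278
v -0.808 -2.41 -0.62
v -1.466 -2.338 0.393
v -0.622 -2.417 -0.499
v -1.28 -2.346 0.514
v -0.445 -2.339 -0.389
v -1.103 -2.268 0.624
v -0.304 -2.188 -0.308
v -0.961 -2.117 0.705
v -0.22 -1.986 -0.268
v -0.877 -1.915 0.745
v -0.206 -1.764 -0.275
v -0.864 -1.693 0.738
f 2 1 5
f 2 5 3
f 3 5 6
f 3 6 4
f 5 1 7
f 5 7 6
f 6 7 8
f 6 8 4
f 7 1 9
f 7 9 8
f 8 9 10
f 8 10 4
f 9 1 11
f 9 11 10
f 10 11 12
f 10 12 4
f 11 1 13
f 11 13 12
f 12 13 14
f 12 14 4
f 13 1 15
f 13 15 14
f 14 15 16
f 14 16 4
f 15 1 17
f 15 17 16
f 16 17 18
f 16 18 4
f 17 1 19
f 17 19 18
f 18 19 20
f 18 20 4
f 19 1 2
f 19 2 20
f 20 2 3
f 20 3 4
f 22 21 24
f 22 24 23
f 24 21 25
f 24 25 23
f 25 21 26
f 25 26 23
f 26 21 27
f 26 27 23
f 27 21 28
f 27 28 23
f 28 21 29
f 28 29 23
f 29 21 30
f 29 30 23
f 30 21 31
f 30 31 23
f 31 21 32
f 31 32 23
f 32 21 33
f 32 33 23
f 33 21 22
f 33 22 23
f 35 34 38
f 35 38 36
f 36 38 39
f 36 39 37
f 38 34 40
f 38 40 39
f 39 40 41
f 39 41 37
f 40 34 42
f 40 42 41
f 41 42 43
f 41 43 37
f 42 34 44
f 42 44 43
f 43 44 45
f 43 45 37
f 44 34 46
f 44 46 45
f 45 46 47
f 45 47 37
f 46 34 48
f 46 48 47
f 47 48 49
f 47 49 37
f 48 34 50
f 48 50 49
f 49 50 51
f 49 51 37
f 50 34 52
f 50 52 51
f 51 52 53
f 51 53 37
f 52 34 54
f 52 54 53
f 53 54 55
f 53 55 37
f 54 34 56
f 54 56 55
f 55 56 57
f 55 57 37
f 56 34 58
f 56 58 57
f 57 58 59
f 57 59 37
f 58 34 60
f 58 60 59
f 59 60 61
f 59 61 37
f 60 34 62
f 60 62 61
f 61 62 63
f 61 63 37
f 62 34 64
f 62 64 63
f 63 64 65
f 63 65 37
f 64 34 66
f 64 66 65
f 65 66 67
f 65 67 37
f 66 34 35
f 66 35 67
f 67 35 36
f 67 36 37



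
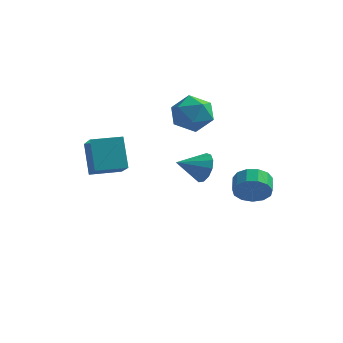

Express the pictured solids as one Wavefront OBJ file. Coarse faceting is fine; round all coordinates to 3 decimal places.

v 2.491 3.006 -3.907
v 2.955 3.453 -4.71
v 2.694 4.362 -4.355
v 2.229 3.914 -3.553
v 2.406 3.358 -4.872
v 2.145 4.267 -4.517
v 1.883 3.151 -4.727
v 1.622 4.06 -4.372
v 1.554 2.898 -4.322
v 1.293 3.807 -3.967
v 1.521 2.679 -3.785
v 1.26 3.588 -3.43
v 1.797 2.564 -3.287
v 1.536 3.473 -2.932
v 2.292 2.589 -2.987
v 2.031 3.498 -2.632
v 2.851 2.746 -2.978
v 2.59 3.655 -2.623
v 3.295 2.986 -3.265
v 3.034 3.894 -2.91
v 3.484 3.232 -3.755
v 3.223 4.14 -3.4
v 3.357 3.406 -4.294
v 3.096 4.315 -3.939
v 0.354 1.58 -1.842
v 0.913 1.359 -1.107
v -0.814 0.7 -1.218
v 0.652 1.805 -0.968
v 0.295 2.179 -1.107
v -0.043 2.363 -1.48
v -0.255 2.299 -1.967
v -0.273 2.006 -2.415
v -0.093 1.578 -2.681
v 0.229 1.151 -2.68
v 0.591 0.86 -2.414
v 0.878 0.797 -1.966
v 0.998 0.983 -1.479
v -4.226 -2.418 -1.087
v -3.356 -3.795 0.039
v -4.819 -1.501 0.493
v -3.949 -2.878 1.619
v -2.851 -1.542 -1.079
v -1.981 -2.919 0.047
v -3.444 -0.625 0.501
v -2.574 -2.002 1.627
v -0.223 3.747 0.458
v 0.447 2.84 1.001
v -1.887 3.08 1.399
v -1.217 2.173 1.942
v -1.038 3.367 2.272
v -0.01 3.779 1.691
v -1.43 2.141 0.709
v -0.402 2.553 0.128
v -0.299 1.848 1.157
v -0.057 2.606 2.122
v -1.383 3.314 0.278
v -1.141 4.072 1.243
f 2 1 5
f 2 5 3
f 3 5 6
f 3 6 4
f 5 1 7
f 5 7 6
f 6 7 8
f 6 8 4
f 7 1 9
f 7 9 8
f 8 9 10
f 8 10 4
f 9 1 11
f 9 11 10
f 10 11 12
f 10 12 4
f 11 1 13
f 11 13 12
f 12 13 14
f 12 14 4
f 13 1 15
f 13 15 14
f 14 15 16
f 14 16 4
f 15 1 17
f 15 17 16
f 16 17 18
f 16 18 4
f 17 1 19
f 17 19 18
f 18 19 20
f 18 20 4
f 19 1 21
f 19 21 20
f 20 21 22
f 20 22 4
f 21 1 23
f 21 23 22
f 22 23 24
f 22 24 4
f 23 1 2
f 23 2 24
f 24 2 3
f 24 3 4
f 26 25 28
f 26 28 27
f 28 25 29
f 28 29 27
f 29 25 30
f 29 30 27
f 30 25 31
f 30 31 27
f 31 25 32
f 31 32 27
f 32 25 33
f 32 33 27
f 33 25 34
f 33 34 27
f 34 25 35
f 34 35 27
f 35 25 36
f 35 36 27
f 36 25 37
f 36 37 27
f 37 25 26
f 37 26 27
f 39 41 38
f 42 39 38
f 38 41 40
f 40 42 38
f 39 45 41
f 43 39 42
f 43 45 39
f 41 45 40
f 44 42 40
f 40 45 44
f 44 43 42
f 45 43 44
f 46 57 51
f 46 51 47
f 46 47 53
f 46 53 56
f 46 56 57
f 47 51 55
f 51 57 50
f 57 56 48
f 56 53 52
f 53 47 54
f 49 55 50
f 49 50 48
f 49 48 52
f 49 52 54
f 49 54 55
f 50 55 51
f 48 50 57
f 52 48 56
f 54 52 53
f 55 54 47



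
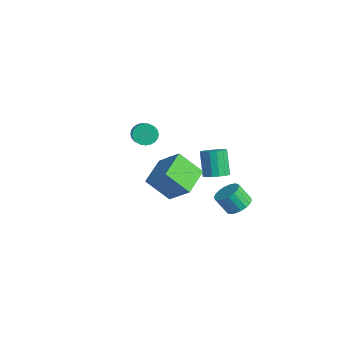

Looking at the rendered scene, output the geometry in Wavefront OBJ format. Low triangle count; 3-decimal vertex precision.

v 2.624 2.093 -2.449
v 3.404 1.71 -2.254
v 2.855 1.163 -1.136
v 2.076 1.547 -1.331
v 3.429 2.06 -2.07
v 2.88 1.513 -0.952
v 3.295 2.417 -1.962
v 2.746 1.87 -0.844
v 3.028 2.709 -1.949
v 2.48 2.163 -0.832
v 2.682 2.88 -2.036
v 2.133 2.333 -0.918
v 2.323 2.895 -2.205
v 1.775 2.348 -1.087
v 2.025 2.751 -2.422
v 1.476 2.204 -1.304
v 1.845 2.477 -2.644
v 1.296 1.93 -1.526
v 1.82 2.127 -2.828
v 1.271 1.58 -1.71
v 1.954 1.77 -2.936
v 1.405 1.223 -1.818
v 2.22 1.477 -2.948
v 1.672 0.931 -1.831
v 2.567 1.307 -2.862
v 2.018 0.76 -1.744
v 2.925 1.292 -2.693
v 2.377 0.745 -1.575
v 3.224 1.436 -2.476
v 2.675 0.889 -1.358
v 2.969 -4.58 2.632
v 4.288 -4.07 3.886
v 1.903 -3.007 3.112
v 3.222 -2.497 4.366
v 3.878 -3.543 1.254
v 5.197 -3.033 2.508
v 2.812 -1.97 1.734
v 4.131 -1.46 2.988
v -4.152 -0.412 0.853
v -3.673 0.169 0.581
v -2.489 -0.408 1.435
v -2.968 -0.988 1.707
v -3.792 0.303 0.836
v -2.608 -0.274 1.69
v -3.966 0.328 1.095
v -2.782 -0.249 1.949
v -4.168 0.241 1.316
v -2.984 -0.336 2.17
v -4.368 0.054 1.467
v -3.183 -0.523 2.321
v -4.535 -0.203 1.524
v -3.35 -0.78 2.378
v -4.643 -0.493 1.479
v -3.459 -1.069 2.333
v -4.677 -0.77 1.339
v -3.493 -1.346 2.193
v -4.631 -0.992 1.125
v -3.447 -1.569 1.979
v -4.512 -1.126 0.87
v -3.328 -1.703 1.724
v -4.338 -1.151 0.611
v -3.154 -1.728 1.465
v -4.136 -1.064 0.39
v -2.952 -1.641 1.244
v -3.937 -0.877 0.239
v -2.752 -1.454 1.093
v -3.77 -0.62 0.182
v -2.585 -1.197 1.036
v -3.661 -0.331 0.227
v -2.477 -0.907 1.081
v -3.627 -0.054 0.367
v -2.443 -0.63 1.221
v 0.793 1.66 -0.72
v 1.235 1.076 -0.329
v 0.329 1.437 1.232
v -0.113 2.02 0.84
v 1.461 1.438 -0.281
v 0.555 1.798 1.28
v 1.509 1.859 -0.351
v 0.603 2.22 1.21
v 1.365 2.227 -0.519
v 0.459 2.588 1.041
v 1.067 2.443 -0.742
v 0.161 2.803 0.818
v 0.696 2.449 -0.959
v -0.21 2.809 0.602
v 0.351 2.243 -1.112
v -0.555 2.604 0.449
v 0.125 1.882 -1.16
v -0.781 2.242 0.401
v 0.077 1.46 -1.09
v -0.829 1.821 0.471
v 0.221 1.092 -0.921
v -0.685 1.453 0.639
v 0.519 0.877 -0.698
v -0.387 1.237 0.862
v 0.89 0.871 -0.482
v -0.016 1.231 1.079
v -1.509 0.213 -2.059
v -1.136 -0.772 -1.574
v -2.579 0.102 -1.462
v -2.205 -0.883 -0.977
v -0.955 0.983 -0.923
v -0.581 -0.002 -0.438
v -2.024 0.872 -0.326
v -1.651 -0.113 0.159
f 2 1 5
f 2 5 3
f 3 5 6
f 3 6 4
f 5 1 7
f 5 7 6
f 6 7 8
f 6 8 4
f 7 1 9
f 7 9 8
f 8 9 10
f 8 10 4
f 9 1 11
f 9 11 10
f 10 11 12
f 10 12 4
f 11 1 13
f 11 13 12
f 12 13 14
f 12 14 4
f 13 1 15
f 13 15 14
f 14 15 16
f 14 16 4
f 15 1 17
f 15 17 16
f 16 17 18
f 16 18 4
f 17 1 19
f 17 19 18
f 18 19 20
f 18 20 4
f 19 1 21
f 19 21 20
f 20 21 22
f 20 22 4
f 21 1 23
f 21 23 22
f 22 23 24
f 22 24 4
f 23 1 25
f 23 25 24
f 24 25 26
f 24 26 4
f 25 1 27
f 25 27 26
f 26 27 28
f 26 28 4
f 27 1 29
f 27 29 28
f 28 29 30
f 28 30 4
f 29 1 2
f 29 2 30
f 30 2 3
f 30 3 4
f 32 34 31
f 35 32 31
f 31 34 33
f 33 35 31
f 32 38 34
f 36 32 35
f 36 38 32
f 34 38 33
f 37 35 33
f 33 38 37
f 37 36 35
f 38 36 37
f 40 39 43
f 40 43 41
f 41 43 44
f 41 44 42
f 43 39 45
f 43 45 44
f 44 45 46
f 44 46 42
f 45 39 47
f 45 47 46
f 46 47 48
f 46 48 42
f 47 39 49
f 47 49 48
f 48 49 50
f 48 50 42
f 49 39 51
f 49 51 50
f 50 51 52
f 50 52 42
f 51 39 53
f 51 53 52
f 52 53 54
f 52 54 42
f 53 39 55
f 53 55 54
f 54 55 56
f 54 56 42
f 55 39 57
f 55 57 56
f 56 57 58
f 56 58 42
f 57 39 59
f 57 59 58
f 58 59 60
f 58 60 42
f 59 39 61
f 59 61 60
f 60 61 62
f 60 62 42
f 61 39 63
f 61 63 62
f 62 63 64
f 62 64 42
f 63 39 65
f 63 65 64
f 64 65 66
f 64 66 42
f 65 39 67
f 65 67 66
f 66 67 68
f 66 68 42
f 67 39 69
f 67 69 68
f 68 69 70
f 68 70 42
f 69 39 71
f 69 71 70
f 70 71 72
f 70 72 42
f 71 39 40
f 71 40 72
f 72 40 41
f 72 41 42
f 74 73 77
f 74 77 75
f 75 77 78
f 75 78 76
f 77 73 79
f 77 79 78
f 78 79 80
f 78 80 76
f 79 73 81
f 79 81 80
f 80 81 82
f 80 82 76
f 81 73 83
f 81 83 82
f 82 83 84
f 82 84 76
f 83 73 85
f 83 85 84
f 84 85 86
f 84 86 76
f 85 73 87
f 85 87 86
f 86 87 88
f 86 88 76
f 87 73 89
f 87 89 88
f 88 89 90
f 88 90 76
f 89 73 91
f 89 91 90
f 90 91 92
f 90 92 76
f 91 73 93
f 91 93 92
f 92 93 94
f 92 94 76
f 93 73 95
f 93 95 94
f 94 95 96
f 94 96 76
f 95 73 97
f 95 97 96
f 96 97 98
f 96 98 76
f 97 73 74
f 97 74 98
f 98 74 75
f 98 75 76
f 100 102 99
f 103 100 99
f 99 102 101
f 101 103 99
f 100 106 102
f 104 100 103
f 104 106 100
f 102 106 101
f 105 103 101
f 101 106 105
f 105 104 103
f 106 104 105



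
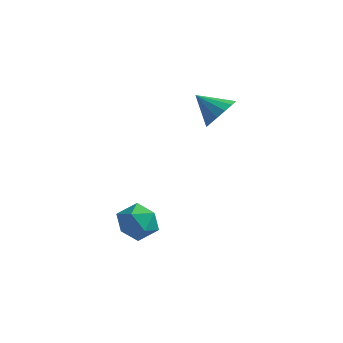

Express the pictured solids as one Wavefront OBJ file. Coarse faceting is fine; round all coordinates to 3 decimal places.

v 4.086 2.273 1.906
v 4.539 2.597 2.548
v 3.014 2.247 2.674
v 4.377 2.947 2.335
v 4.138 3.116 2.007
v 3.885 3.059 1.651
v 3.686 2.791 1.364
v 3.594 2.385 1.222
v 3.634 1.949 1.263
v 3.796 1.6 1.477
v 4.035 1.431 1.805
v 4.288 1.488 2.16
v 4.487 1.755 2.447
v 4.579 2.161 2.589
v 2.398 0.006 -2.796
v 2.927 -0.621 -3.223
v 1.353 -1.039 -2.557
v 1.882 -1.666 -2.984
v 2.139 -1.326 -2.163
v 2.785 -0.68 -2.311
v 1.495 -0.98 -3.469
v 2.141 -0.334 -3.617
v 2.369 -1.231 -3.639
v 2.767 -1.444 -2.832
v 1.513 -0.216 -2.948
v 1.911 -0.429 -2.141
f 2 1 4
f 2 4 3
f 4 1 5
f 4 5 3
f 5 1 6
f 5 6 3
f 6 1 7
f 6 7 3
f 7 1 8
f 7 8 3
f 8 1 9
f 8 9 3
f 9 1 10
f 9 10 3
f 10 1 11
f 10 11 3
f 11 1 12
f 11 12 3
f 12 1 13
f 12 13 3
f 13 1 14
f 13 14 3
f 14 1 2
f 14 2 3
f 15 26 20
f 15 20 16
f 15 16 22
f 15 22 25
f 15 25 26
f 16 20 24
f 20 26 19
f 26 25 17
f 25 22 21
f 22 16 23
f 18 24 19
f 18 19 17
f 18 17 21
f 18 21 23
f 18 23 24
f 19 24 20
f 17 19 26
f 21 17 25
f 23 21 22
f 24 23 16



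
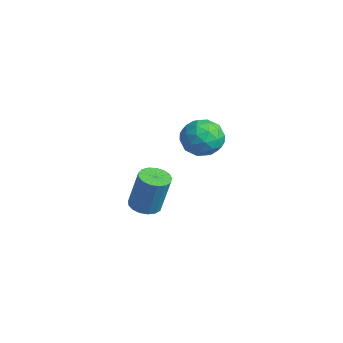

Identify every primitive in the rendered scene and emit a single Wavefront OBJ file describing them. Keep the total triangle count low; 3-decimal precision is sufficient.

v -2.103 2.788 -3.252
v -1.336 2.958 -3.449
v -0.87 3.283 -1.344
v -1.637 3.112 -1.148
v -1.514 3.303 -3.462
v -1.048 3.627 -1.358
v -1.827 3.529 -3.428
v -1.361 3.853 -1.323
v -2.204 3.585 -3.353
v -1.737 3.91 -1.249
v -2.557 3.459 -3.255
v -2.09 3.783 -1.151
v -2.806 3.179 -3.157
v -2.339 3.503 -1.052
v -2.895 2.809 -3.08
v -2.428 3.134 -0.976
v -2.802 2.435 -3.043
v -2.335 2.759 -0.938
v -2.549 2.141 -3.054
v -2.082 2.466 -0.949
v -2.194 1.995 -3.11
v -1.727 2.32 -1.005
v -1.818 2.031 -3.199
v -1.351 2.356 -1.094
v -1.508 2.241 -3.3
v -1.041 2.565 -1.195
v -1.334 2.575 -3.39
v -0.867 2.9 -1.286
v 1.397 4.638 3.574
v 2.208 4.691 2.859
v 1.412 2.889 3.461
v 2.223 2.942 2.746
v 2.396 3.213 3.78
v 2.386 4.293 3.85
v 1.234 3.287 2.47
v 1.224 4.367 2.54
v 2.107 3.856 2.176
v 2.825 3.81 2.986
v 0.795 3.77 3.334
v 1.513 3.724 4.144
v 1.801 4.818 3.226
v 1.819 2.762 3.094
v 1.92 2.921 3.702
v 2.397 2.952 3.281
v 1.905 4.584 3.809
v 2.382 4.615 3.388
v 2.493 3.746 3.93
v 1.238 2.965 2.932
v 1.715 2.996 2.511
v 1.223 4.628 3.039
v 1.7 4.659 2.618
v 1.127 3.834 2.39
v 2.218 4.359 2.405
v 2.228 3.331 2.338
v 1.646 3.533 2.176
v 1.641 4.168 2.217
v 2.64 4.332 2.88
v 2.65 3.304 2.814
v 2.751 3.463 3.422
v 2.745 4.098 3.463
v 2.581 3.841 2.479
v 0.97 4.276 3.506
v 0.98 3.248 3.44
v 0.875 3.482 2.857
v 0.869 4.117 2.898
v 1.392 4.249 3.982
v 1.402 3.221 3.915
v 1.979 3.412 4.103
v 1.974 4.047 4.144
v 1.039 3.739 3.841
f 2 1 5
f 2 5 3
f 3 5 6
f 3 6 4
f 5 1 7
f 5 7 6
f 6 7 8
f 6 8 4
f 7 1 9
f 7 9 8
f 8 9 10
f 8 10 4
f 9 1 11
f 9 11 10
f 10 11 12
f 10 12 4
f 11 1 13
f 11 13 12
f 12 13 14
f 12 14 4
f 13 1 15
f 13 15 14
f 14 15 16
f 14 16 4
f 15 1 17
f 15 17 16
f 16 17 18
f 16 18 4
f 17 1 19
f 17 19 18
f 18 19 20
f 18 20 4
f 19 1 21
f 19 21 20
f 20 21 22
f 20 22 4
f 21 1 23
f 21 23 22
f 22 23 24
f 22 24 4
f 23 1 25
f 23 25 24
f 24 25 26
f 24 26 4
f 25 1 27
f 25 27 26
f 26 27 28
f 26 28 4
f 27 1 2
f 27 2 28
f 28 2 3
f 28 3 4
f 29 66 45
f 66 40 69
f 45 69 34
f 66 69 45
f 29 45 41
f 45 34 46
f 41 46 30
f 45 46 41
f 29 41 50
f 41 30 51
f 50 51 36
f 41 51 50
f 29 50 62
f 50 36 65
f 62 65 39
f 50 65 62
f 29 62 66
f 62 39 70
f 66 70 40
f 62 70 66
f 30 46 57
f 46 34 60
f 57 60 38
f 46 60 57
f 34 69 47
f 69 40 68
f 47 68 33
f 69 68 47
f 40 70 67
f 70 39 63
f 67 63 31
f 70 63 67
f 39 65 64
f 65 36 52
f 64 52 35
f 65 52 64
f 36 51 56
f 51 30 53
f 56 53 37
f 51 53 56
f 32 58 44
f 58 38 59
f 44 59 33
f 58 59 44
f 32 44 42
f 44 33 43
f 42 43 31
f 44 43 42
f 32 42 49
f 42 31 48
f 49 48 35
f 42 48 49
f 32 49 54
f 49 35 55
f 54 55 37
f 49 55 54
f 32 54 58
f 54 37 61
f 58 61 38
f 54 61 58
f 33 59 47
f 59 38 60
f 47 60 34
f 59 60 47
f 31 43 67
f 43 33 68
f 67 68 40
f 43 68 67
f 35 48 64
f 48 31 63
f 64 63 39
f 48 63 64
f 37 55 56
f 55 35 52
f 56 52 36
f 55 52 56
f 38 61 57
f 61 37 53
f 57 53 30
f 61 53 57

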